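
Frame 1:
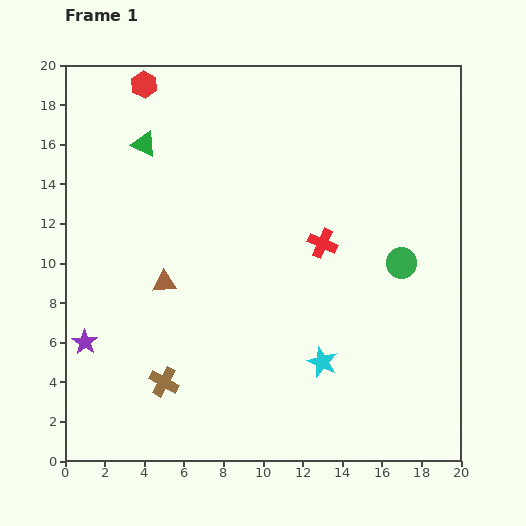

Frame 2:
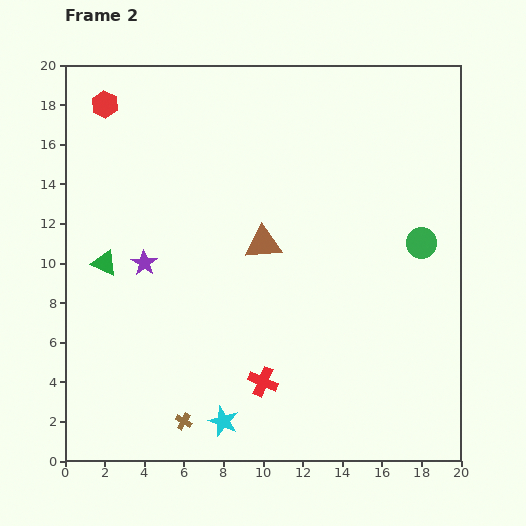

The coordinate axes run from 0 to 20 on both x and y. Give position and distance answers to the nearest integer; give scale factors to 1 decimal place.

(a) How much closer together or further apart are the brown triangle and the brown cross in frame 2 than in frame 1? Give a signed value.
+5

Distance in frame 1: 5. Distance in frame 2: 10.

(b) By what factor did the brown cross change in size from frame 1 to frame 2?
0.6×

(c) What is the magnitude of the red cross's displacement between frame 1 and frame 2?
8

The red cross moved from (13, 11) to (10, 4), a distance of √(3² + 7²) ≈ 8.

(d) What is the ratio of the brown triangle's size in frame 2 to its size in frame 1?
1.5×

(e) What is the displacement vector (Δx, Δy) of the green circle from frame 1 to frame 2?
(1, 1)

The green circle was at (17, 10) in frame 1 and (18, 11) in frame 2.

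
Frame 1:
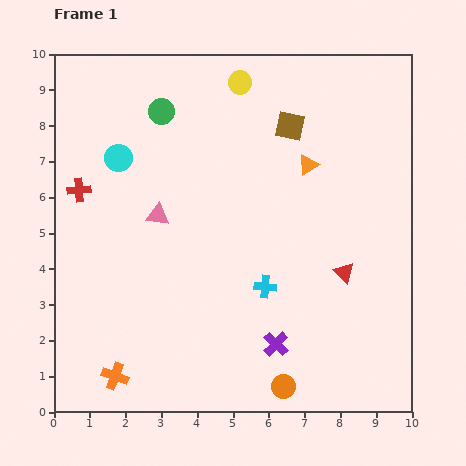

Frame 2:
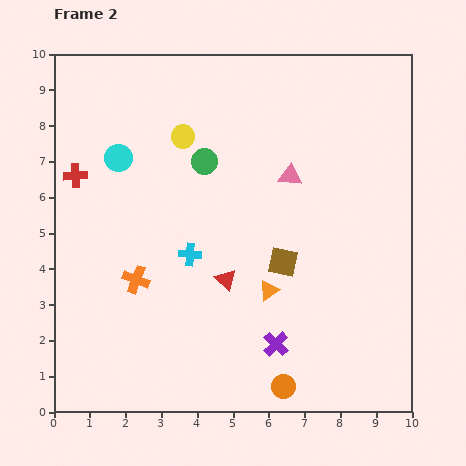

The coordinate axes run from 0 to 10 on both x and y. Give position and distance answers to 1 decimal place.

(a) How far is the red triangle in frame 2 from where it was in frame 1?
3.3

The red triangle moved from (8.1, 3.9) to (4.8, 3.7), a distance of √(3.3² + 0.2²) ≈ 3.3.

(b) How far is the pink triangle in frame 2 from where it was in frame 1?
3.9

The pink triangle moved from (2.9, 5.5) to (6.6, 6.6), a distance of √(3.7² + 1.1²) ≈ 3.9.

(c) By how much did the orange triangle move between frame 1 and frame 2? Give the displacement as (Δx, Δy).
(-1.1, -3.5)

The orange triangle was at (7.1, 6.9) in frame 1 and (6.0, 3.4) in frame 2.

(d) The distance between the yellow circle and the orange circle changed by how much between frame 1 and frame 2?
-1.1

Distance in frame 1: 8.6. Distance in frame 2: 7.5.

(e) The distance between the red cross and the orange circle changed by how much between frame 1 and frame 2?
+0.4

Distance in frame 1: 7.9. Distance in frame 2: 8.3.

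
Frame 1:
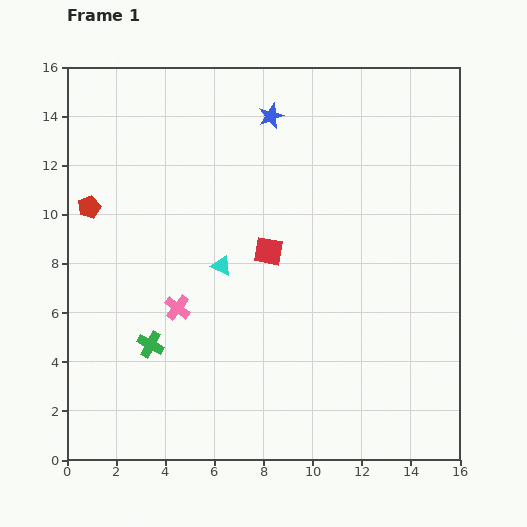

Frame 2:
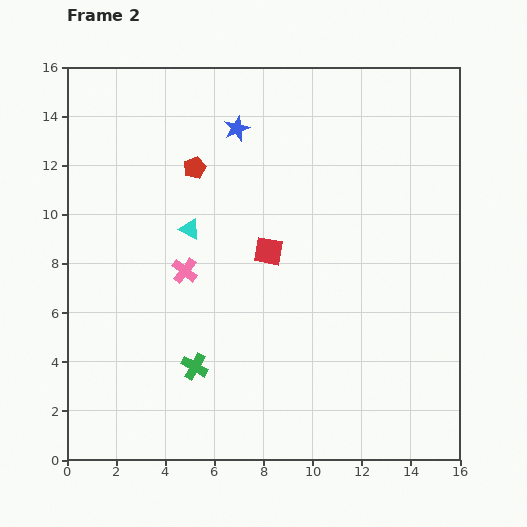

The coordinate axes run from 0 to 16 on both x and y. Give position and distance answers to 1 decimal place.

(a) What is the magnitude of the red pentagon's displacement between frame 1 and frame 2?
4.6

The red pentagon moved from (0.9, 10.3) to (5.2, 11.9), a distance of √(4.3² + 1.6²) ≈ 4.6.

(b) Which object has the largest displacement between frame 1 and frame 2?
the red pentagon

(moved 4.6; next 2.0)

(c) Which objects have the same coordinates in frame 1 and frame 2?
the red square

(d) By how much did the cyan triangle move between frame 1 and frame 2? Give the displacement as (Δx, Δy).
(-1.3, 1.5)

The cyan triangle was at (6.3, 7.9) in frame 1 and (5.0, 9.4) in frame 2.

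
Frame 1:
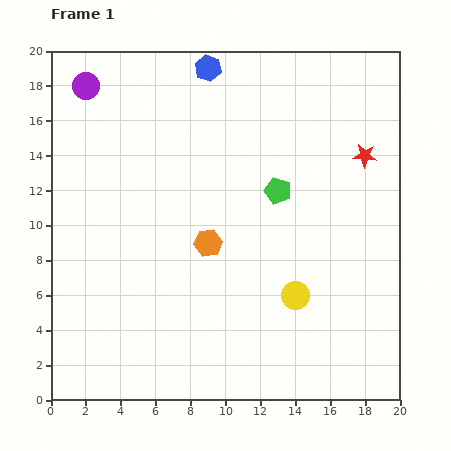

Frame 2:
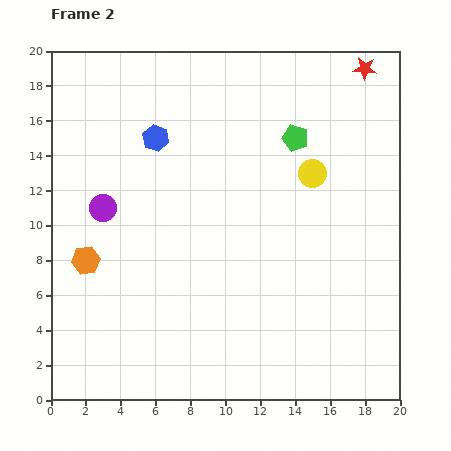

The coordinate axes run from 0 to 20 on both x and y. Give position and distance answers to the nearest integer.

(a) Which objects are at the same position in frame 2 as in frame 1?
none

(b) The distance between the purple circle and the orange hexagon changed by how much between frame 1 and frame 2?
-8

Distance in frame 1: 11. Distance in frame 2: 3.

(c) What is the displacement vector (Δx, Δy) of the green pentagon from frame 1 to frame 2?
(1, 3)

The green pentagon was at (13, 12) in frame 1 and (14, 15) in frame 2.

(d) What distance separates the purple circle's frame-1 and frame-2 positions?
7

The purple circle moved from (2, 18) to (3, 11), a distance of √(1² + 7²) ≈ 7.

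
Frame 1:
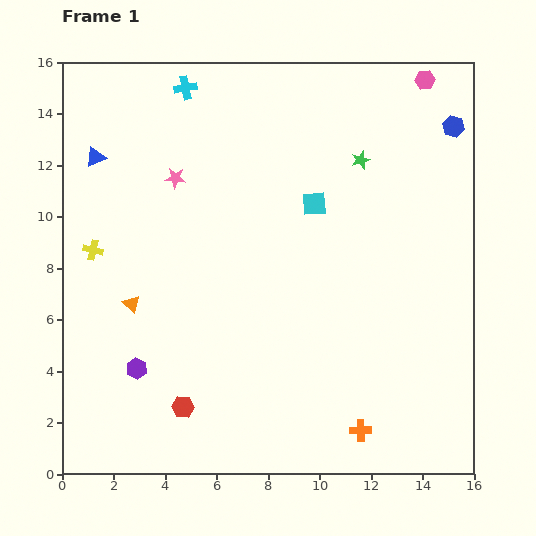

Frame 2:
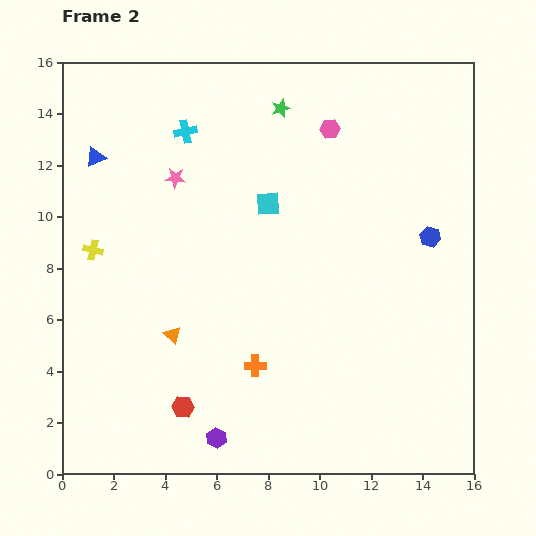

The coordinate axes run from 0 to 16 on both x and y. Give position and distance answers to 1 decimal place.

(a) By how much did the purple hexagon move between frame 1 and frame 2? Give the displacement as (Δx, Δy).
(3.1, -2.7)

The purple hexagon was at (2.9, 4.1) in frame 1 and (6.0, 1.4) in frame 2.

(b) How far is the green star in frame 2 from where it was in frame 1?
3.7

The green star moved from (11.6, 12.2) to (8.5, 14.2), a distance of √(3.1² + 2.0²) ≈ 3.7.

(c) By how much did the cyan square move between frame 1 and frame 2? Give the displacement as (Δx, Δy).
(-1.8, 0.0)

The cyan square was at (9.8, 10.5) in frame 1 and (8.0, 10.5) in frame 2.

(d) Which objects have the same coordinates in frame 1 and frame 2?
the pink star, the blue triangle, the yellow cross, the red hexagon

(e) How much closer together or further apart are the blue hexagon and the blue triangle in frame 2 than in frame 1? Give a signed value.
-0.6

Distance in frame 1: 14.0. Distance in frame 2: 13.4.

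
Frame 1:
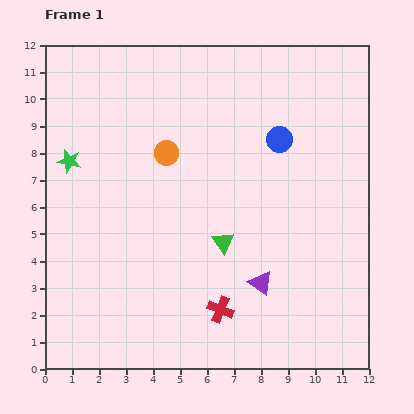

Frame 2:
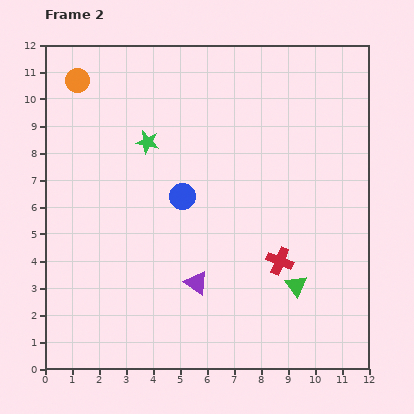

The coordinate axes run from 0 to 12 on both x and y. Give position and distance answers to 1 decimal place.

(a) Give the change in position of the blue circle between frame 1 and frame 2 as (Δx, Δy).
(-3.6, -2.1)

The blue circle was at (8.7, 8.5) in frame 1 and (5.1, 6.4) in frame 2.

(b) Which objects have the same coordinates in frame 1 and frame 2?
none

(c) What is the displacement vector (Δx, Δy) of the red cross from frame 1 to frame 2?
(2.2, 1.8)

The red cross was at (6.5, 2.2) in frame 1 and (8.7, 4.0) in frame 2.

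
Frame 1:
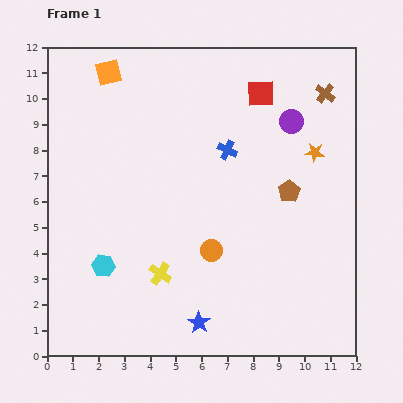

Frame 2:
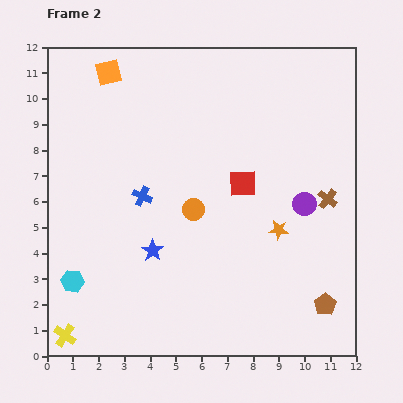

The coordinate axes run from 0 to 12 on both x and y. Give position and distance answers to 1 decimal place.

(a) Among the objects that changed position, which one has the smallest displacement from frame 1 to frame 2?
the cyan hexagon

(moved 1.3)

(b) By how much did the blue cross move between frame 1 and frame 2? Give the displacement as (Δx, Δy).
(-3.3, -1.8)

The blue cross was at (7.0, 8.0) in frame 1 and (3.7, 6.2) in frame 2.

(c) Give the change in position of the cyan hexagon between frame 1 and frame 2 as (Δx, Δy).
(-1.2, -0.6)

The cyan hexagon was at (2.2, 3.5) in frame 1 and (1.0, 2.9) in frame 2.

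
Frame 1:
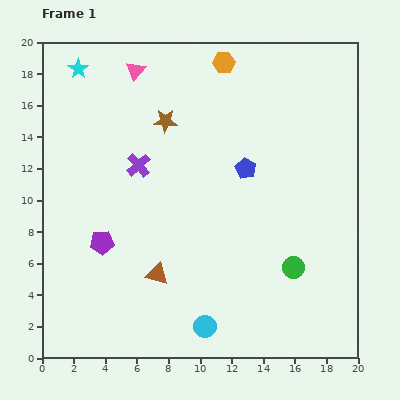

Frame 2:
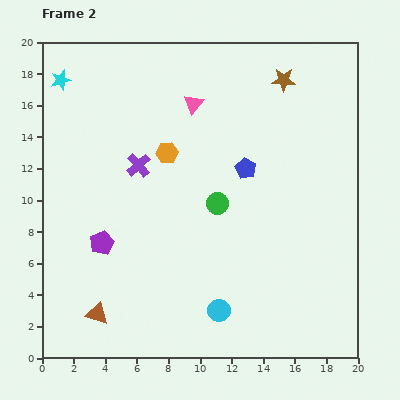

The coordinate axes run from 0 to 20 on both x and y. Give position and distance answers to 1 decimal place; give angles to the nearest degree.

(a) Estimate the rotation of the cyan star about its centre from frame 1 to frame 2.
20° clockwise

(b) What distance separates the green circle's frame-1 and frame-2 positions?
6.3

The green circle moved from (15.9, 5.7) to (11.1, 9.8), a distance of √(4.8² + 4.1²) ≈ 6.3.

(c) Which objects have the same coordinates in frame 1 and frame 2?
the purple pentagon, the blue pentagon, the purple cross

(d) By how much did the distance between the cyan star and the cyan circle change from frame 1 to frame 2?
-0.5

Distance in frame 1: 18.2. Distance in frame 2: 17.7.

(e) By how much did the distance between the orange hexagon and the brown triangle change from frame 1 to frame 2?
-2.9

Distance in frame 1: 14.0. Distance in frame 2: 11.1.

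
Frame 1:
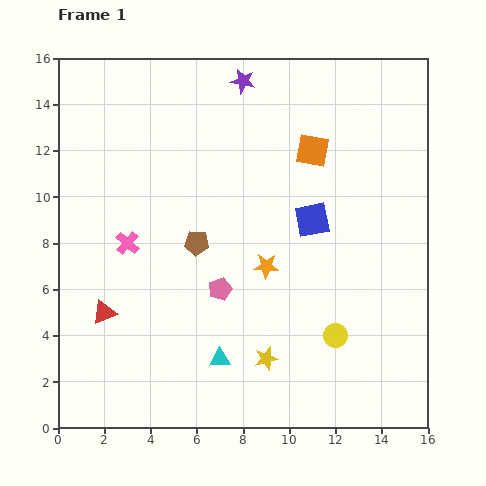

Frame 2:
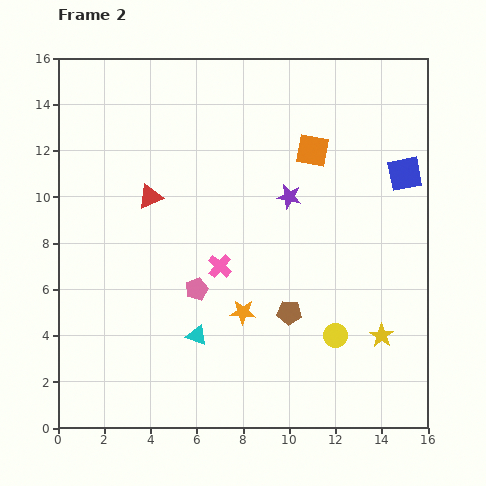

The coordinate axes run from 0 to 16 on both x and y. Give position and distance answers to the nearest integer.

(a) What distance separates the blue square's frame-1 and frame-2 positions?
4

The blue square moved from (11, 9) to (15, 11), a distance of √(4² + 2²) ≈ 4.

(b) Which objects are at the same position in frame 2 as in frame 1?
the orange square, the yellow circle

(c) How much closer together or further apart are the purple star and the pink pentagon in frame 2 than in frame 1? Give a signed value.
-3

Distance in frame 1: 9. Distance in frame 2: 6.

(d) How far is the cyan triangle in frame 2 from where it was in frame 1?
1

The cyan triangle moved from (7, 3) to (6, 4), a distance of √(1² + 1²) ≈ 1.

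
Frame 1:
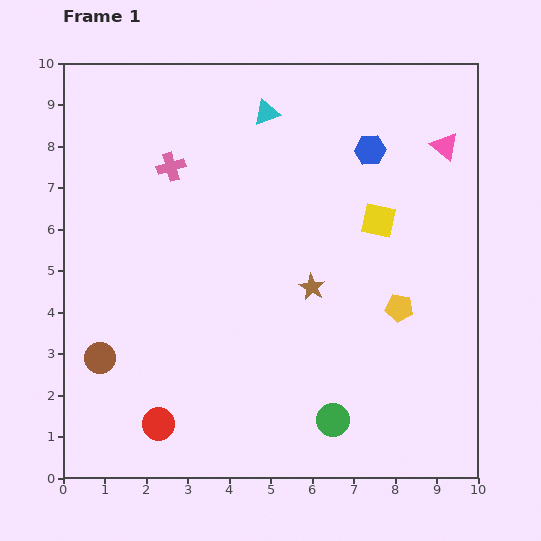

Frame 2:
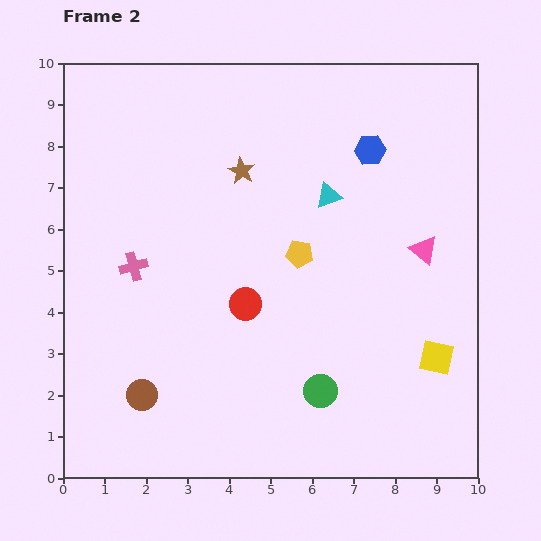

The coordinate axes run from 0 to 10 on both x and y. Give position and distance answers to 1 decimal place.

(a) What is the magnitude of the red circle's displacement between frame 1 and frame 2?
3.6

The red circle moved from (2.3, 1.3) to (4.4, 4.2), a distance of √(2.1² + 2.9²) ≈ 3.6.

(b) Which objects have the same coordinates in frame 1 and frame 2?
the blue hexagon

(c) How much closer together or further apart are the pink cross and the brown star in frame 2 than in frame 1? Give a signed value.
-1.0

Distance in frame 1: 4.5. Distance in frame 2: 3.5.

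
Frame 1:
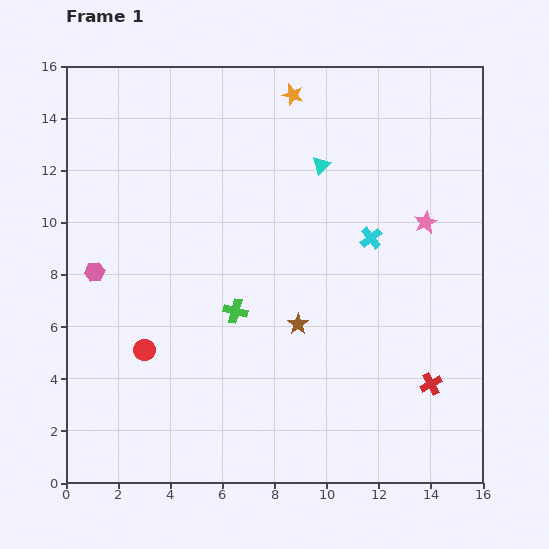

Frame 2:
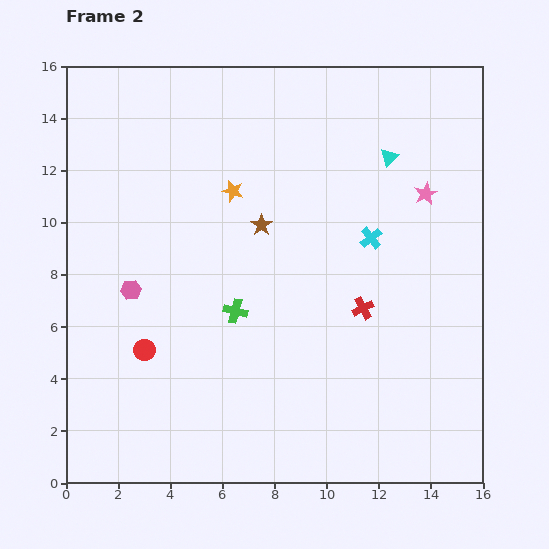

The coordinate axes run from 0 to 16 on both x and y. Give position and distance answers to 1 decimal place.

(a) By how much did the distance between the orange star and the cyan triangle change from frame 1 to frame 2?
+3.2

Distance in frame 1: 2.9. Distance in frame 2: 6.1.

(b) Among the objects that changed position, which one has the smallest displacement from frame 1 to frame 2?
the pink star

(moved 1.1)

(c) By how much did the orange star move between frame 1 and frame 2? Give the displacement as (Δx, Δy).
(-2.3, -3.7)

The orange star was at (8.7, 14.9) in frame 1 and (6.4, 11.2) in frame 2.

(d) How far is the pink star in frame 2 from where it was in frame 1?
1.1

The pink star moved from (13.8, 10.0) to (13.8, 11.1), a distance of √(0.0² + 1.1²) ≈ 1.1.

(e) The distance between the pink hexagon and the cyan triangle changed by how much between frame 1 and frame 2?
+1.5

Distance in frame 1: 9.6. Distance in frame 2: 11.1.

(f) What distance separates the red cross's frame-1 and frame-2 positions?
3.9

The red cross moved from (14.0, 3.8) to (11.4, 6.7), a distance of √(2.6² + 2.9²) ≈ 3.9.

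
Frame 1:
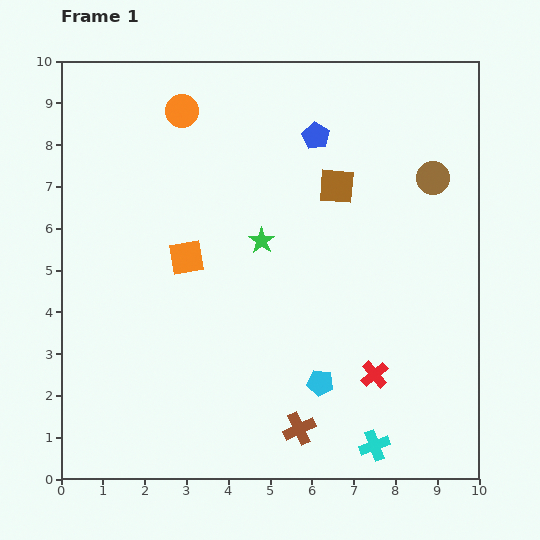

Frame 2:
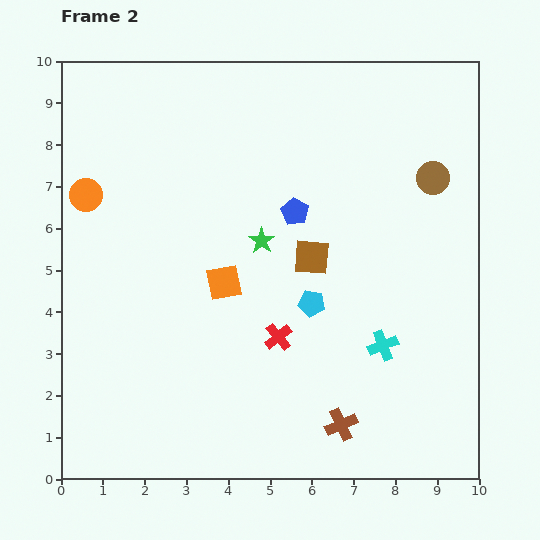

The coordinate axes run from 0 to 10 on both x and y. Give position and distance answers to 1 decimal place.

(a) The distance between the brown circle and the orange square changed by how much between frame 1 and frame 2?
-0.6

Distance in frame 1: 6.2. Distance in frame 2: 5.6.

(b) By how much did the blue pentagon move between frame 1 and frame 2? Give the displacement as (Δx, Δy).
(-0.5, -1.8)

The blue pentagon was at (6.1, 8.2) in frame 1 and (5.6, 6.4) in frame 2.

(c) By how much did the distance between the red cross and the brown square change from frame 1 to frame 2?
-2.5

Distance in frame 1: 4.6. Distance in frame 2: 2.1.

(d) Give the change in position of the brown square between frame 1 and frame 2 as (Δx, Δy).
(-0.6, -1.7)

The brown square was at (6.6, 7.0) in frame 1 and (6.0, 5.3) in frame 2.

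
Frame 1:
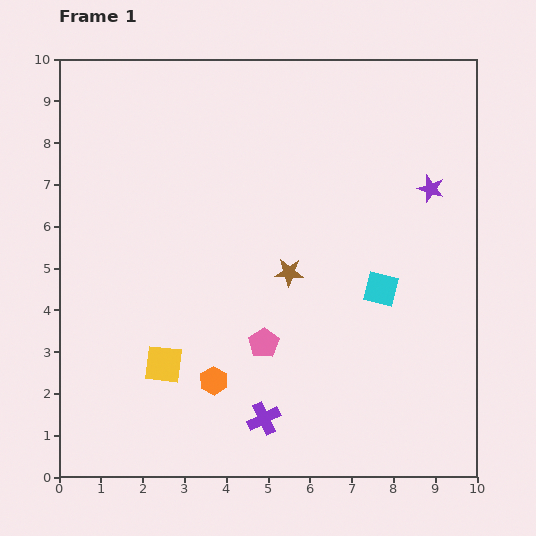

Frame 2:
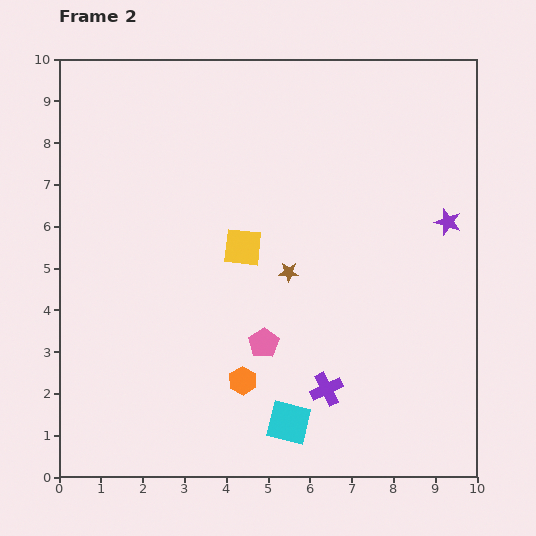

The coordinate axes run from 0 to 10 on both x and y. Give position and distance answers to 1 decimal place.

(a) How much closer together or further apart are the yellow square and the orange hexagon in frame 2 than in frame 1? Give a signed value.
+1.9

Distance in frame 1: 1.3. Distance in frame 2: 3.2.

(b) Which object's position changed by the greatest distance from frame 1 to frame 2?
the cyan square

(moved 3.9; next 3.4)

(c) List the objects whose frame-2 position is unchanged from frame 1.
the pink pentagon, the brown star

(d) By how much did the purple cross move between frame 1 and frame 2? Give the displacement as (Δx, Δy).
(1.5, 0.7)

The purple cross was at (4.9, 1.4) in frame 1 and (6.4, 2.1) in frame 2.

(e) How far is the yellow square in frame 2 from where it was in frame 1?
3.4

The yellow square moved from (2.5, 2.7) to (4.4, 5.5), a distance of √(1.9² + 2.8²) ≈ 3.4.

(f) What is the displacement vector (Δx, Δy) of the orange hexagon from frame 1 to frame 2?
(0.7, 0.0)

The orange hexagon was at (3.7, 2.3) in frame 1 and (4.4, 2.3) in frame 2.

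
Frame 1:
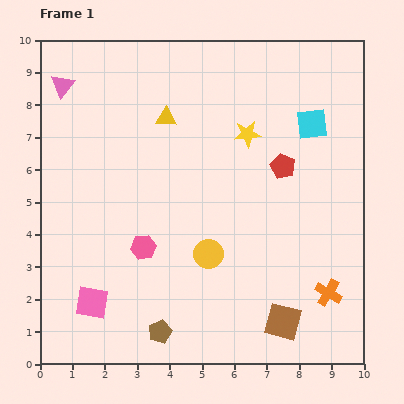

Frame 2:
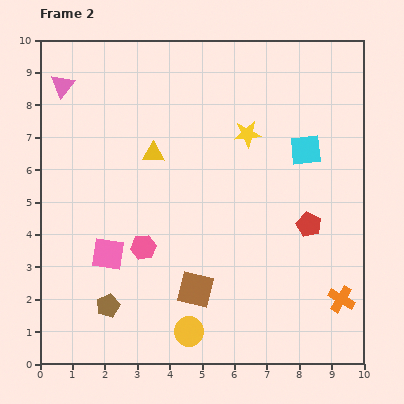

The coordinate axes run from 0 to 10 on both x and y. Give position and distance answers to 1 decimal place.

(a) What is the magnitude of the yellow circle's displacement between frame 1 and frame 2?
2.5

The yellow circle moved from (5.2, 3.4) to (4.6, 1.0), a distance of √(0.6² + 2.4²) ≈ 2.5.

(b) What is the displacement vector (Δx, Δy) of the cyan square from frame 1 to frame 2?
(-0.2, -0.8)

The cyan square was at (8.4, 7.4) in frame 1 and (8.2, 6.6) in frame 2.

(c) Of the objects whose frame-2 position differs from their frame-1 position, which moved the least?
the orange cross

(moved 0.4)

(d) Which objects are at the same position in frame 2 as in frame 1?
the pink triangle, the yellow star, the pink hexagon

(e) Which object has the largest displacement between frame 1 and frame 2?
the brown square

(moved 2.9; next 2.5)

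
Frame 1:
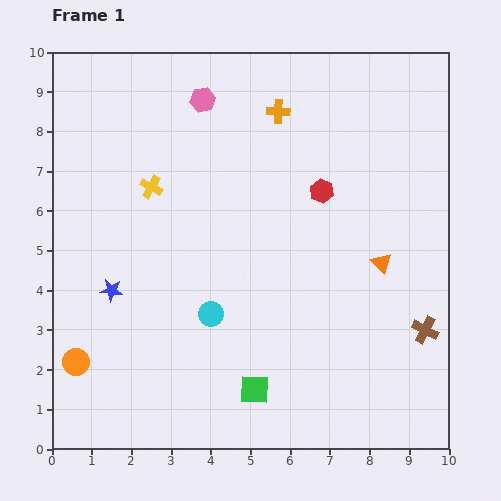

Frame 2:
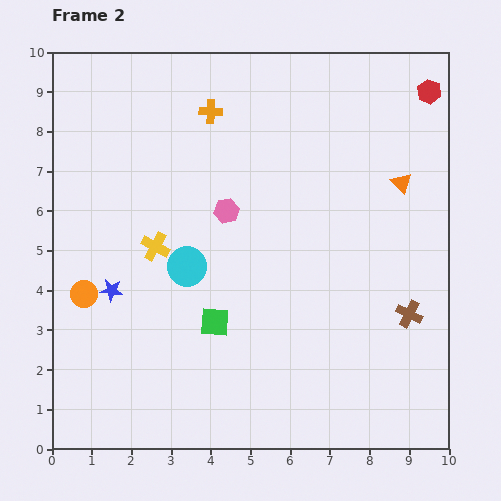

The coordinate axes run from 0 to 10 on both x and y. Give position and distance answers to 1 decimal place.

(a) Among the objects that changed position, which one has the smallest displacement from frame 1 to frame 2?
the brown cross

(moved 0.6)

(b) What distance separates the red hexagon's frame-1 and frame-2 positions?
3.7

The red hexagon moved from (6.8, 6.5) to (9.5, 9.0), a distance of √(2.7² + 2.5²) ≈ 3.7.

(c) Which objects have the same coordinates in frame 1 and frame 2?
the blue star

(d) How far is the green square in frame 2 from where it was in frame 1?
2.0

The green square moved from (5.1, 1.5) to (4.1, 3.2), a distance of √(1.0² + 1.7²) ≈ 2.0.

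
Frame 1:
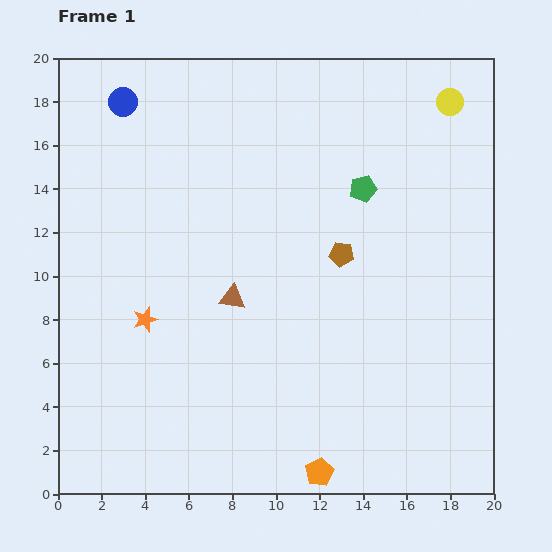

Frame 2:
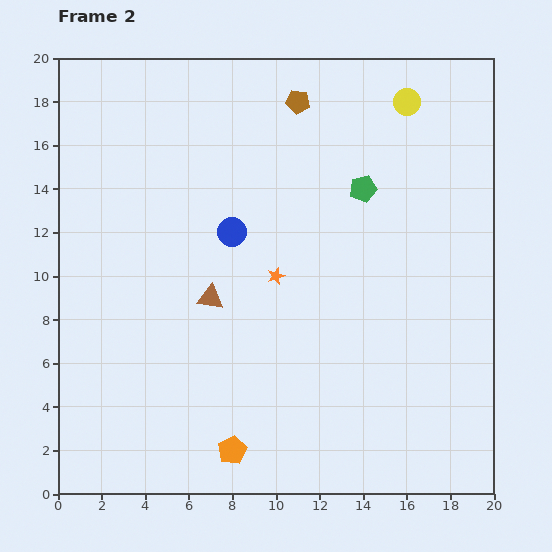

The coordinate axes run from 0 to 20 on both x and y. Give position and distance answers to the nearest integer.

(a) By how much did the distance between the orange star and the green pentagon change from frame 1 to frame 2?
-6

Distance in frame 1: 12. Distance in frame 2: 6.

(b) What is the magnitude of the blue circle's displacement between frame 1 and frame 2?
8

The blue circle moved from (3, 18) to (8, 12), a distance of √(5² + 6²) ≈ 8.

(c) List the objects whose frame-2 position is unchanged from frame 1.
the green pentagon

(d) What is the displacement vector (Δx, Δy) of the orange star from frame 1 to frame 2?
(6, 2)

The orange star was at (4, 8) in frame 1 and (10, 10) in frame 2.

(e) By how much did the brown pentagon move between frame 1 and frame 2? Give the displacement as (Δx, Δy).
(-2, 7)

The brown pentagon was at (13, 11) in frame 1 and (11, 18) in frame 2.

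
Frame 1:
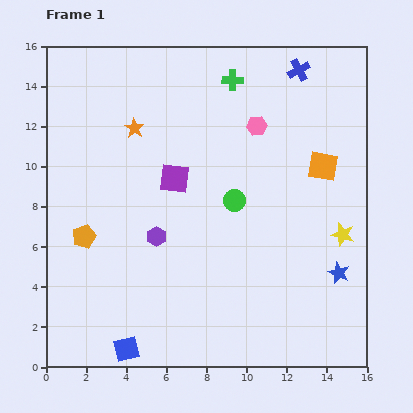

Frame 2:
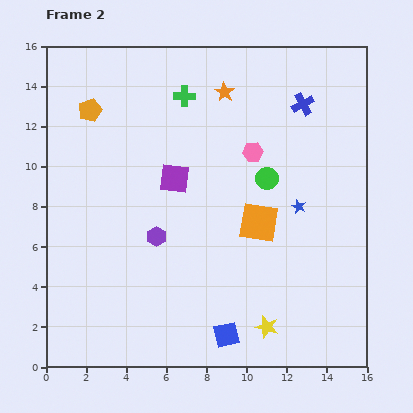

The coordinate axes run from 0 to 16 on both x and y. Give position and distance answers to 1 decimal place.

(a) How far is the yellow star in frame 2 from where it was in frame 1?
6.0

The yellow star moved from (14.8, 6.6) to (11.0, 2.0), a distance of √(3.8² + 4.6²) ≈ 6.0.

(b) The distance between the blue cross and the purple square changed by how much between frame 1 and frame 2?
-0.8

Distance in frame 1: 8.2. Distance in frame 2: 7.4.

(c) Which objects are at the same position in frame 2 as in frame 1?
the purple square, the purple hexagon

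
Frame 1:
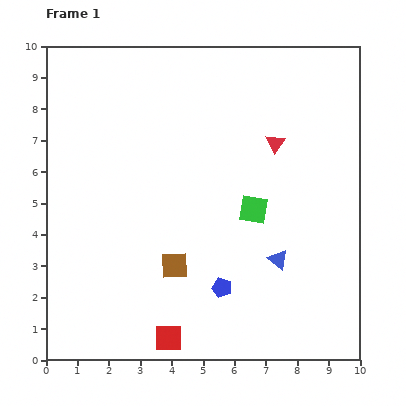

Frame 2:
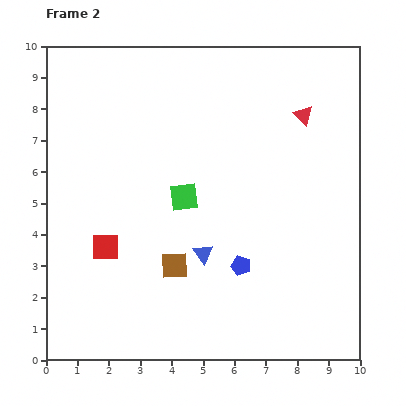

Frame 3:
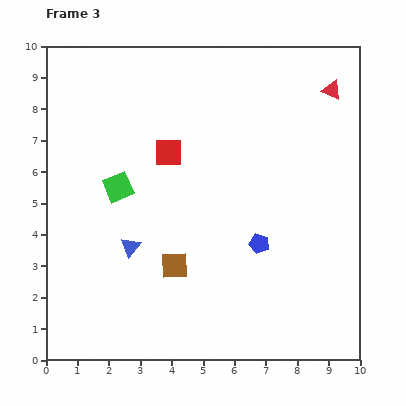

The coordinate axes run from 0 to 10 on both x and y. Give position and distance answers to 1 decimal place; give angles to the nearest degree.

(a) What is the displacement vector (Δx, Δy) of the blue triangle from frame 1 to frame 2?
(-2.4, 0.2)

The blue triangle was at (7.4, 3.2) in frame 1 and (5.0, 3.4) in frame 2.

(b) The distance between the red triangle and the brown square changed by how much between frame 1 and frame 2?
+1.3

Distance in frame 1: 5.0. Distance in frame 2: 6.3.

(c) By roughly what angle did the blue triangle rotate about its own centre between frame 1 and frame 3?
31° clockwise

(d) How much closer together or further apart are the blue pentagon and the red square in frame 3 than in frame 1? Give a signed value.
+1.8

Distance in frame 1: 2.3. Distance in frame 3: 4.1.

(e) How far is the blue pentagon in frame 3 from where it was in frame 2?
0.9

The blue pentagon moved from (6.2, 3.0) to (6.8, 3.7), a distance of √(0.6² + 0.7²) ≈ 0.9.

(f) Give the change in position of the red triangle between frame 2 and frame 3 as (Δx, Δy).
(0.9, 0.8)

The red triangle was at (8.2, 7.8) in frame 2 and (9.1, 8.6) in frame 3.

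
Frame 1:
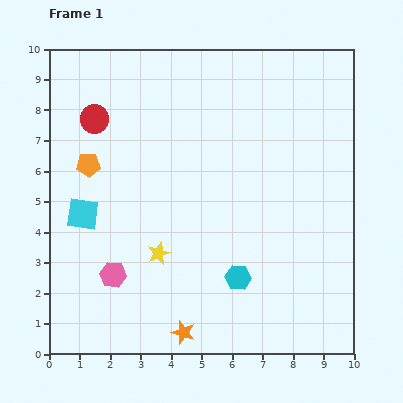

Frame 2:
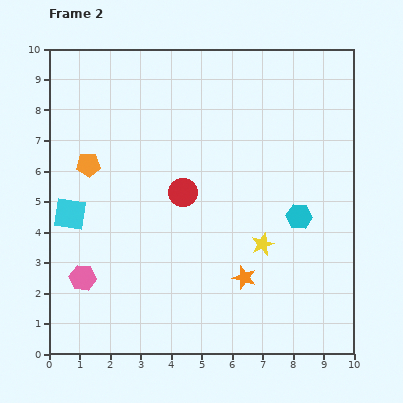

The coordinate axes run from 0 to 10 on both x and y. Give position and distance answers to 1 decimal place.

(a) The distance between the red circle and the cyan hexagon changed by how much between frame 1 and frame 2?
-3.1

Distance in frame 1: 7.0. Distance in frame 2: 3.9.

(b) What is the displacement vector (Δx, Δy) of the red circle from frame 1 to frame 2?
(2.9, -2.4)

The red circle was at (1.5, 7.7) in frame 1 and (4.4, 5.3) in frame 2.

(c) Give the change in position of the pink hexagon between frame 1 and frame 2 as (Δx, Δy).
(-1.0, -0.1)

The pink hexagon was at (2.1, 2.6) in frame 1 and (1.1, 2.5) in frame 2.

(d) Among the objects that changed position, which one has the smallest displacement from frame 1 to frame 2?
the cyan square

(moved 0.4)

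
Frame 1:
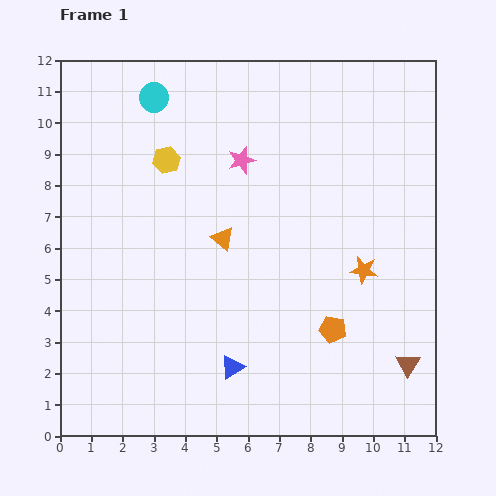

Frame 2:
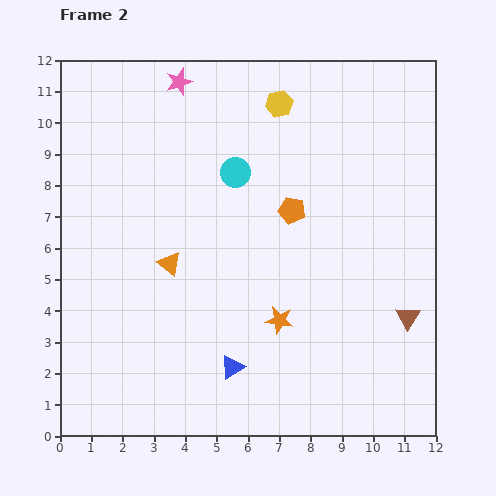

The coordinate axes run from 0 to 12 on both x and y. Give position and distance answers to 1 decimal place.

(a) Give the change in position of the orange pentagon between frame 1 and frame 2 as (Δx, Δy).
(-1.3, 3.8)

The orange pentagon was at (8.7, 3.4) in frame 1 and (7.4, 7.2) in frame 2.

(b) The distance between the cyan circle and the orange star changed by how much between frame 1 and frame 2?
-3.8

Distance in frame 1: 8.7. Distance in frame 2: 4.9.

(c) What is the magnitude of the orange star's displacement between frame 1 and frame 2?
3.1

The orange star moved from (9.7, 5.3) to (7.0, 3.7), a distance of √(2.7² + 1.6²) ≈ 3.1.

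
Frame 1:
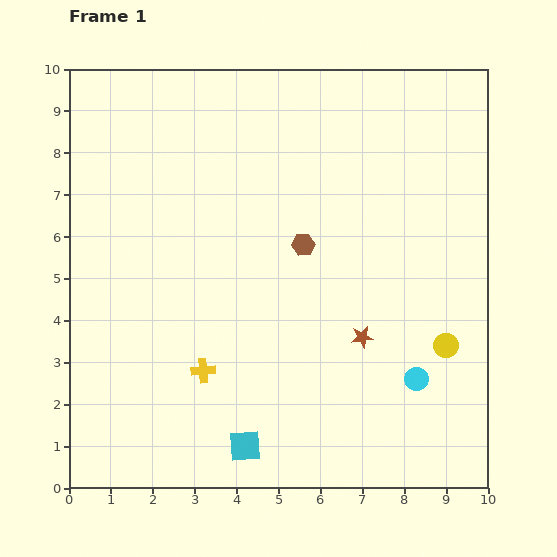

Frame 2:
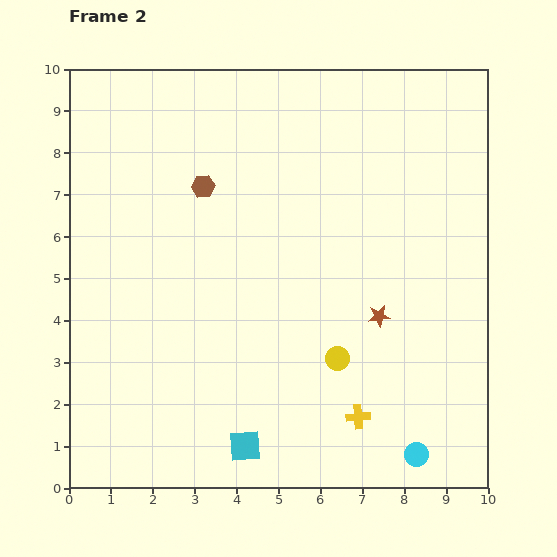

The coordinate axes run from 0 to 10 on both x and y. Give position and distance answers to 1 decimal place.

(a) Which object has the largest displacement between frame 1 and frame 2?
the yellow cross

(moved 3.9; next 2.8)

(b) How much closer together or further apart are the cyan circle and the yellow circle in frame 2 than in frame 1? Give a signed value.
+1.9

Distance in frame 1: 1.1. Distance in frame 2: 3.0.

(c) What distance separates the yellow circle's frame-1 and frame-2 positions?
2.6

The yellow circle moved from (9.0, 3.4) to (6.4, 3.1), a distance of √(2.6² + 0.3²) ≈ 2.6.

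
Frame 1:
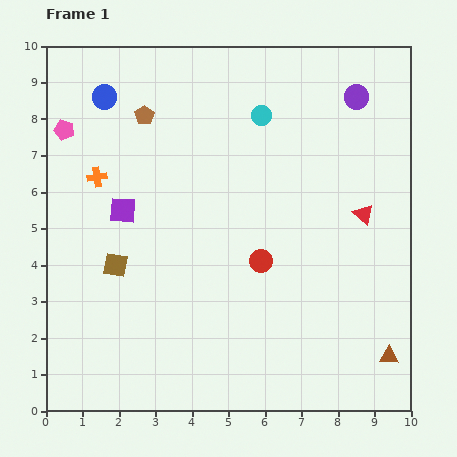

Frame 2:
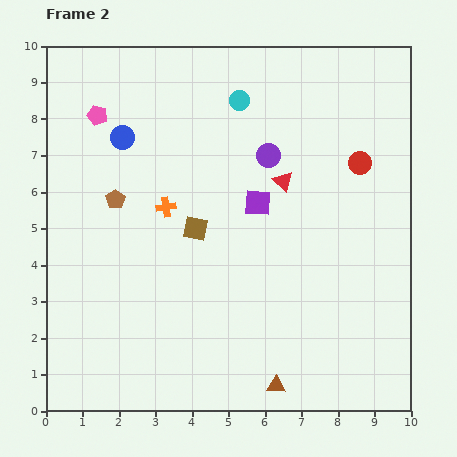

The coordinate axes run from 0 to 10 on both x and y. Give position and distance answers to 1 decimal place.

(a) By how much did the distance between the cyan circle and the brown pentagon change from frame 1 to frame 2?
+1.1

Distance in frame 1: 3.2. Distance in frame 2: 4.3.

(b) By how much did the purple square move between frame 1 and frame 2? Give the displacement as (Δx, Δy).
(3.7, 0.2)

The purple square was at (2.1, 5.5) in frame 1 and (5.8, 5.7) in frame 2.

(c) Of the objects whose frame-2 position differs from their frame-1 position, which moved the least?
the cyan circle

(moved 0.7)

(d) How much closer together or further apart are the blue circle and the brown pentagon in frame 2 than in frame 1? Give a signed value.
+0.5

Distance in frame 1: 1.2. Distance in frame 2: 1.7.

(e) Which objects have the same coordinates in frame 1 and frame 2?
none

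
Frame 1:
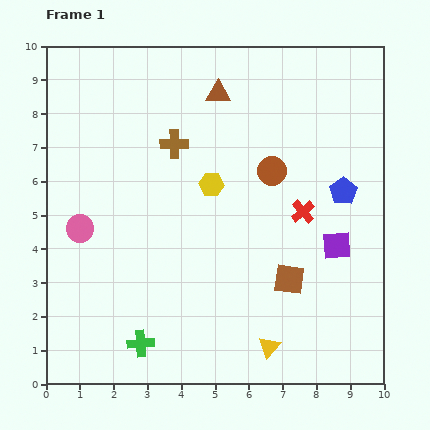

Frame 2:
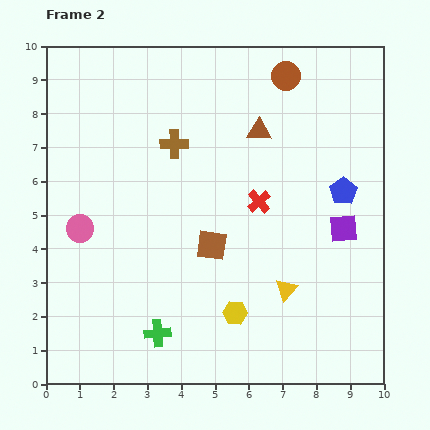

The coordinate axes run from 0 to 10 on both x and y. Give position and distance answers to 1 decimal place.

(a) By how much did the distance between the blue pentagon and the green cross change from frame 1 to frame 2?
-0.6

Distance in frame 1: 7.5. Distance in frame 2: 6.9.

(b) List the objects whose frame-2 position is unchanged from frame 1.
the blue pentagon, the brown cross, the pink circle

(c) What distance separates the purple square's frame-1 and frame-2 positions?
0.5

The purple square moved from (8.6, 4.1) to (8.8, 4.6), a distance of √(0.2² + 0.5²) ≈ 0.5.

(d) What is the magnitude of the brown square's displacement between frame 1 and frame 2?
2.5

The brown square moved from (7.2, 3.1) to (4.9, 4.1), a distance of √(2.3² + 1.0²) ≈ 2.5.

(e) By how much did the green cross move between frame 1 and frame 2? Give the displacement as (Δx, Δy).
(0.5, 0.3)

The green cross was at (2.8, 1.2) in frame 1 and (3.3, 1.5) in frame 2.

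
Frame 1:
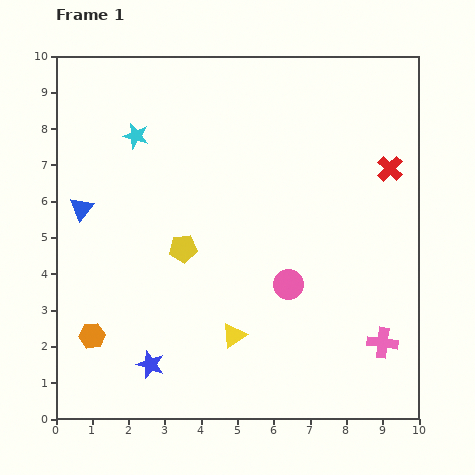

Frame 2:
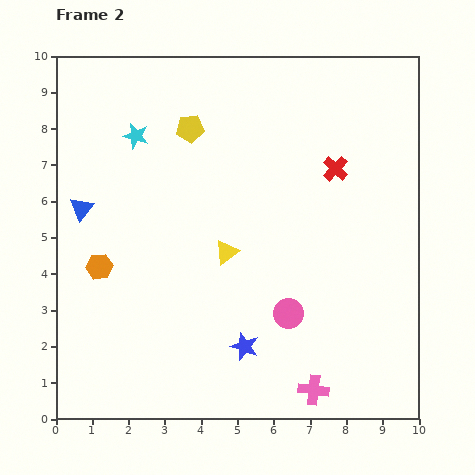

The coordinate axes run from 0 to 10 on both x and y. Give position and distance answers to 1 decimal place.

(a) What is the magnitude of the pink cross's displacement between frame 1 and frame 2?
2.3

The pink cross moved from (9.0, 2.1) to (7.1, 0.8), a distance of √(1.9² + 1.3²) ≈ 2.3.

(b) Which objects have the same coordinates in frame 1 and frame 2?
the blue triangle, the cyan star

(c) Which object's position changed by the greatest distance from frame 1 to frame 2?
the yellow pentagon

(moved 3.3; next 2.6)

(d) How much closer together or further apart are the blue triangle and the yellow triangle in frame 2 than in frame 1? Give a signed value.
-1.3

Distance in frame 1: 5.5. Distance in frame 2: 4.2.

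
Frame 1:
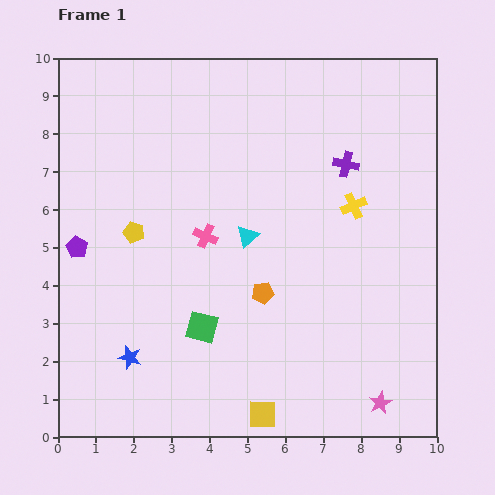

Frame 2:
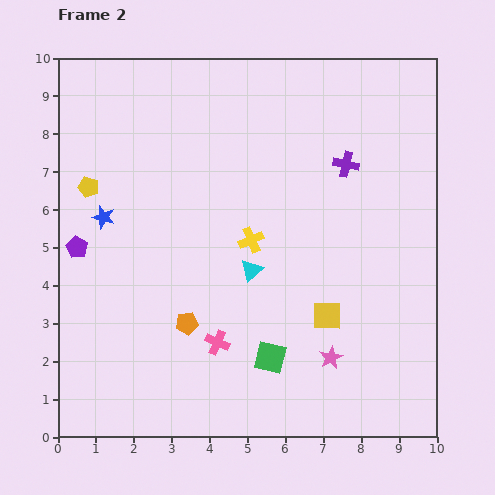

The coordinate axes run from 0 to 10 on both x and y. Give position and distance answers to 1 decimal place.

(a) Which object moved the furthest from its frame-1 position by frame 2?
the blue star

(moved 3.8; next 3.1)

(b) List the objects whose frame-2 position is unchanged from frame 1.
the purple pentagon, the purple cross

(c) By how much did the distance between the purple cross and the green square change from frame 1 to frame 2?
-0.2

Distance in frame 1: 5.7. Distance in frame 2: 5.5.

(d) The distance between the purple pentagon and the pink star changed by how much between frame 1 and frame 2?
-1.7

Distance in frame 1: 9.0. Distance in frame 2: 7.3.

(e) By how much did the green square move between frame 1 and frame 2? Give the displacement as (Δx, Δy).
(1.8, -0.8)

The green square was at (3.8, 2.9) in frame 1 and (5.6, 2.1) in frame 2.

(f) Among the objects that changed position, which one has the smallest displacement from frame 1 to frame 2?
the cyan triangle

(moved 0.9)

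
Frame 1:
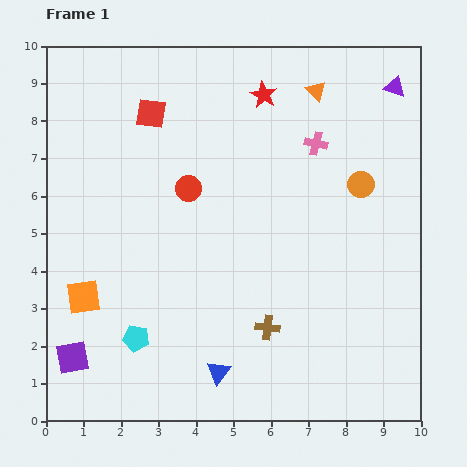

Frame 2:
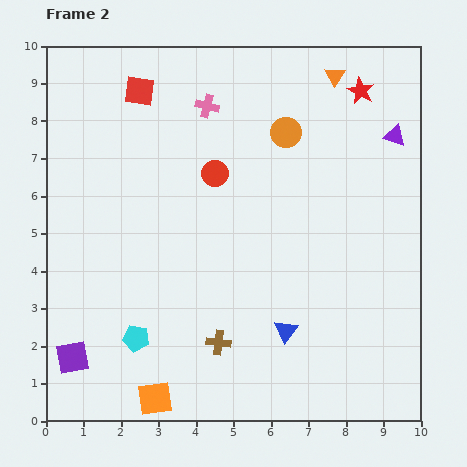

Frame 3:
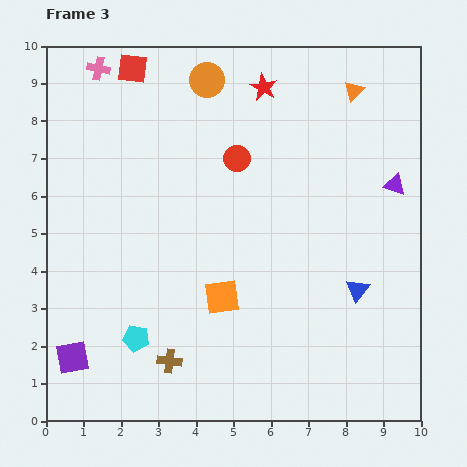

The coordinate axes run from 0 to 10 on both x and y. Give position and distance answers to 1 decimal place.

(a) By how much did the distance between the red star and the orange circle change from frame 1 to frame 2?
-1.2

Distance in frame 1: 3.5. Distance in frame 2: 2.3.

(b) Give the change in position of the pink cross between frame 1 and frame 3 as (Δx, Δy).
(-5.8, 2.0)

The pink cross was at (7.2, 7.4) in frame 1 and (1.4, 9.4) in frame 3.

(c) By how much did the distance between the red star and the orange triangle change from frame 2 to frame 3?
+1.6

Distance in frame 2: 0.8. Distance in frame 3: 2.4.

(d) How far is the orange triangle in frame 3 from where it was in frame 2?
0.6

The orange triangle moved from (7.7, 9.2) to (8.2, 8.8), a distance of √(0.5² + 0.4²) ≈ 0.6.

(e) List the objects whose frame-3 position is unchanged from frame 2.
the purple square, the cyan pentagon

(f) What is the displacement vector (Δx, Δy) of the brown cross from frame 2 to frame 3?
(-1.3, -0.5)

The brown cross was at (4.6, 2.1) in frame 2 and (3.3, 1.6) in frame 3.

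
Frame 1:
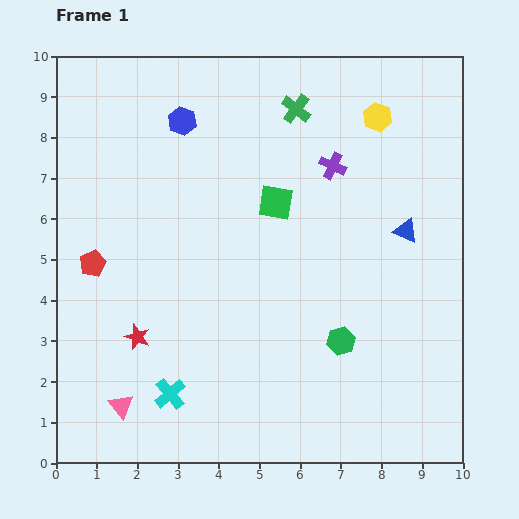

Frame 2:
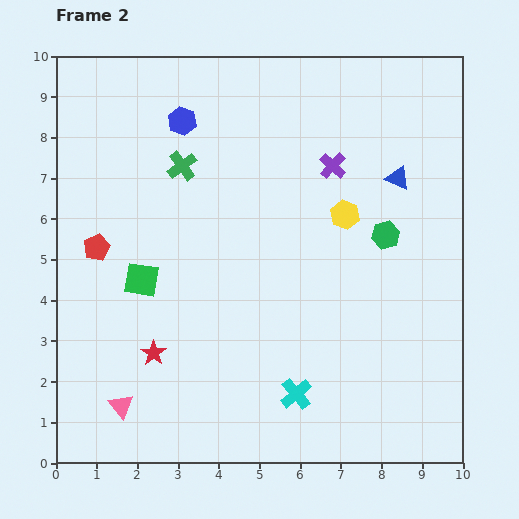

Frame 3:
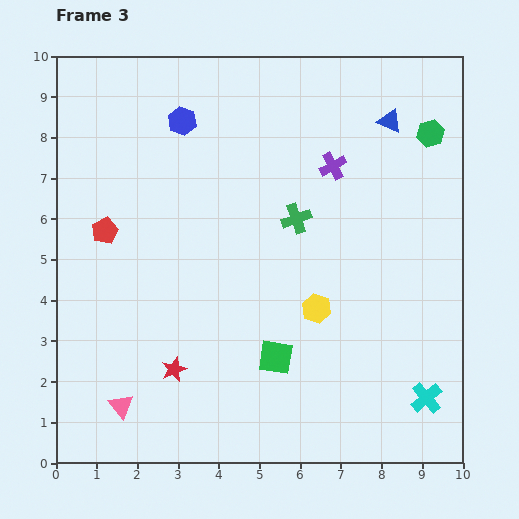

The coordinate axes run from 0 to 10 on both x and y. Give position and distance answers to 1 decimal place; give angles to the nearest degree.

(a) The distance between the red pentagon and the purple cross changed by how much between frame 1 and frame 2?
-0.3

Distance in frame 1: 6.4. Distance in frame 2: 6.1.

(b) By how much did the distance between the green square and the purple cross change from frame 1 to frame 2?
+3.8

Distance in frame 1: 1.7. Distance in frame 2: 5.5.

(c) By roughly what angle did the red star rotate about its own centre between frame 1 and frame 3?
30° clockwise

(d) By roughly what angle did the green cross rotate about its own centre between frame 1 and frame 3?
32° clockwise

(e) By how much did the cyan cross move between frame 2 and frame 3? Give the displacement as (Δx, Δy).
(3.2, -0.1)

The cyan cross was at (5.9, 1.7) in frame 2 and (9.1, 1.6) in frame 3.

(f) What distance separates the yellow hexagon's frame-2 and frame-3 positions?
2.4

The yellow hexagon moved from (7.1, 6.1) to (6.4, 3.8), a distance of √(0.7² + 2.3²) ≈ 2.4.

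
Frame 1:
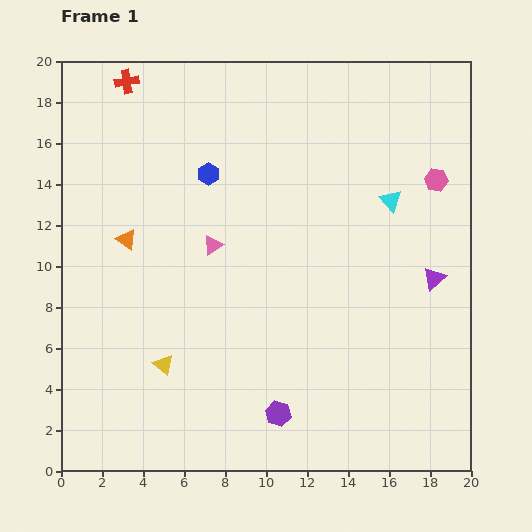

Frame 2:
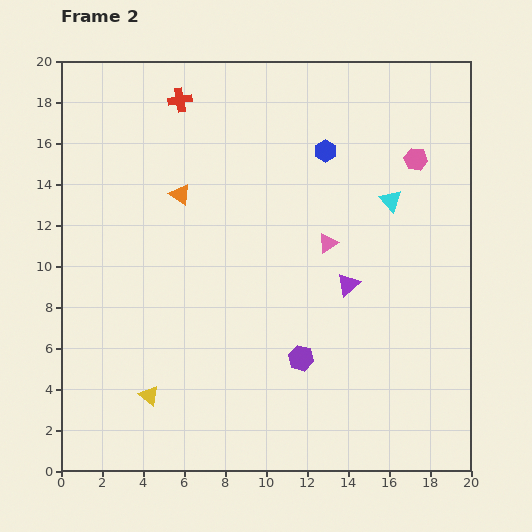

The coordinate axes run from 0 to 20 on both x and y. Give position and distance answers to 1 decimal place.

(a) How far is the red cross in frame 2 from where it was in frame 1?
2.8

The red cross moved from (3.2, 19.0) to (5.8, 18.1), a distance of √(2.6² + 0.9²) ≈ 2.8.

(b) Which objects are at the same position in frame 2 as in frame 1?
the cyan triangle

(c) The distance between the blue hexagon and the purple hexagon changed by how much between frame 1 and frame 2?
-2.0

Distance in frame 1: 12.2. Distance in frame 2: 10.2.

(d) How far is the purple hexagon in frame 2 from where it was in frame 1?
2.9

The purple hexagon moved from (10.6, 2.8) to (11.7, 5.5), a distance of √(1.1² + 2.7²) ≈ 2.9.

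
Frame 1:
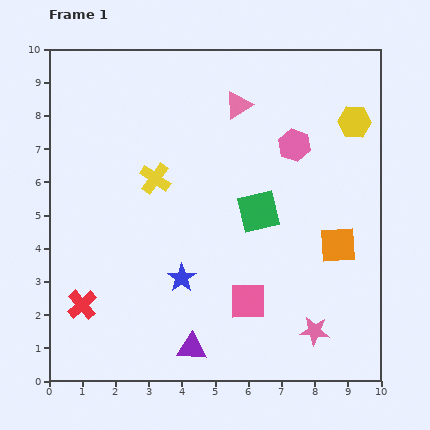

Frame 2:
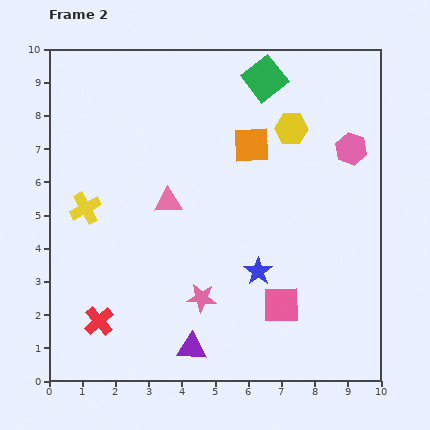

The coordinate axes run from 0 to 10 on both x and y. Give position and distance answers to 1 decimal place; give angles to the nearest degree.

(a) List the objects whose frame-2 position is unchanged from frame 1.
the purple triangle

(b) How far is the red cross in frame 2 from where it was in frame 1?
0.7

The red cross moved from (1.0, 2.3) to (1.5, 1.8), a distance of √(0.5² + 0.5²) ≈ 0.7.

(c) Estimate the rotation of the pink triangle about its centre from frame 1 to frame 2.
30° clockwise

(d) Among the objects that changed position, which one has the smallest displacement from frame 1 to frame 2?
the red cross

(moved 0.7)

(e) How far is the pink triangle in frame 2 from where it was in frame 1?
3.6

The pink triangle moved from (5.7, 8.3) to (3.6, 5.4), a distance of √(2.1² + 2.9²) ≈ 3.6.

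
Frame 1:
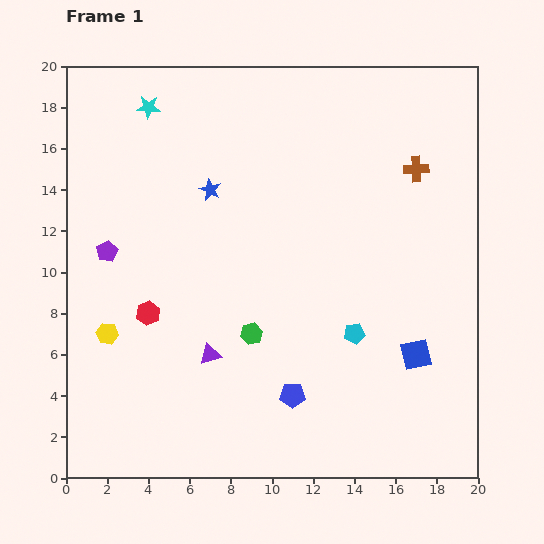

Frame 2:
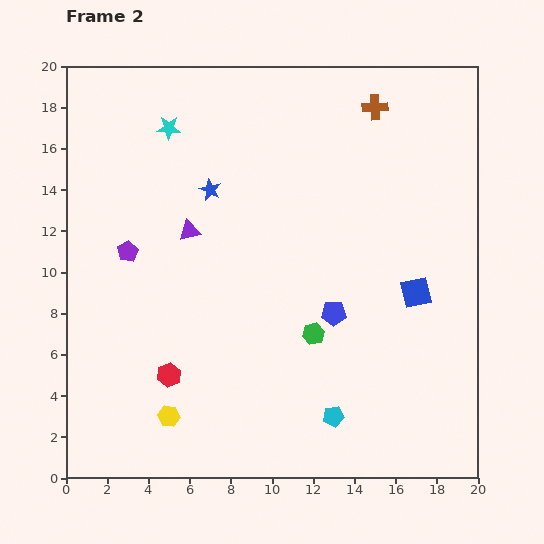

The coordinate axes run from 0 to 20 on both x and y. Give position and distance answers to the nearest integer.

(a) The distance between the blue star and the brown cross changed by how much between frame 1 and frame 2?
-1

Distance in frame 1: 10. Distance in frame 2: 9.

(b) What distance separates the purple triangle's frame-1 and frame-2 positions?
6

The purple triangle moved from (7, 6) to (6, 12), a distance of √(1² + 6²) ≈ 6.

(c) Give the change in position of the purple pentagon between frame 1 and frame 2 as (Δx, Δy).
(1, 0)

The purple pentagon was at (2, 11) in frame 1 and (3, 11) in frame 2.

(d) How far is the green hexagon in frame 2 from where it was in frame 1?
3

The green hexagon moved from (9, 7) to (12, 7), a distance of √(3² + 0²) ≈ 3.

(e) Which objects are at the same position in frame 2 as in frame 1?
the blue star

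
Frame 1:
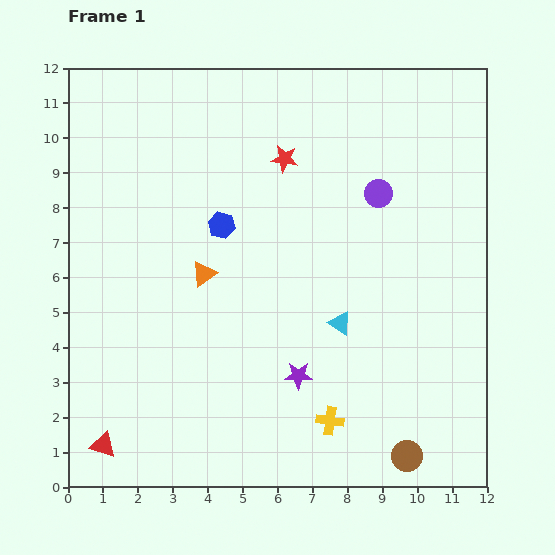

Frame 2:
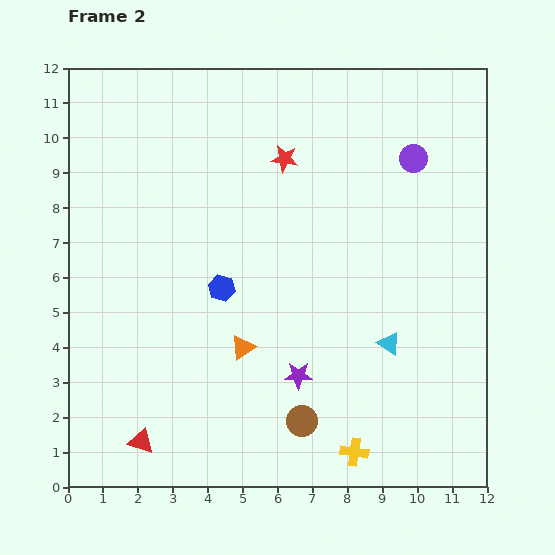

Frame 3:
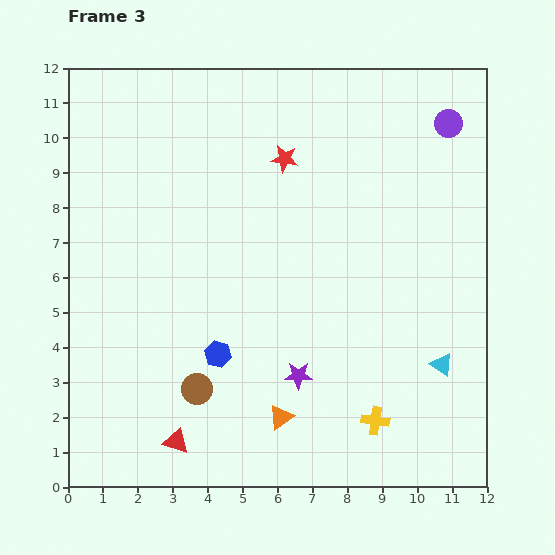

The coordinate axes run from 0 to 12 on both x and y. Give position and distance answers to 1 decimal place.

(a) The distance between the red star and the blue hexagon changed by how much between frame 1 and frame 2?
+1.5

Distance in frame 1: 2.6. Distance in frame 2: 4.1.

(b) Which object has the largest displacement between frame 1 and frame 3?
the brown circle

(moved 6.3; next 4.7)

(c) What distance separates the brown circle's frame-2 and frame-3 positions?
3.1

The brown circle moved from (6.7, 1.9) to (3.7, 2.8), a distance of √(3.0² + 0.9²) ≈ 3.1.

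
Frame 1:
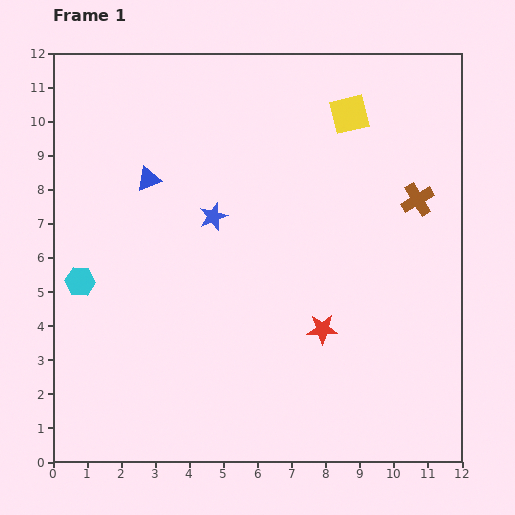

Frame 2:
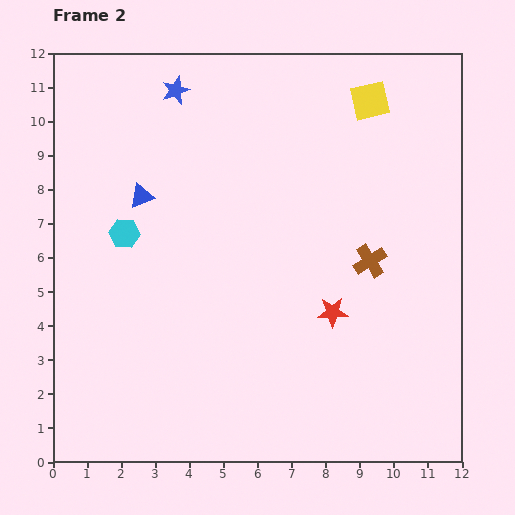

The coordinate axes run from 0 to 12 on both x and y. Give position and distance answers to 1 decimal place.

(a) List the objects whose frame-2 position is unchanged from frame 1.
none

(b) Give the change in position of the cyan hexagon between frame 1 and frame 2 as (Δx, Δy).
(1.3, 1.4)

The cyan hexagon was at (0.8, 5.3) in frame 1 and (2.1, 6.7) in frame 2.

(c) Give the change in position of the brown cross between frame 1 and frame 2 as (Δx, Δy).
(-1.4, -1.8)

The brown cross was at (10.7, 7.7) in frame 1 and (9.3, 5.9) in frame 2.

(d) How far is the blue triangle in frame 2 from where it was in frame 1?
0.5

The blue triangle moved from (2.8, 8.3) to (2.6, 7.8), a distance of √(0.2² + 0.5²) ≈ 0.5.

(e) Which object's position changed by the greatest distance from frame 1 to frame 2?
the blue star

(moved 3.9; next 2.3)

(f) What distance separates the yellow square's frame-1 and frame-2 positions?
0.7

The yellow square moved from (8.7, 10.2) to (9.3, 10.6), a distance of √(0.6² + 0.4²) ≈ 0.7.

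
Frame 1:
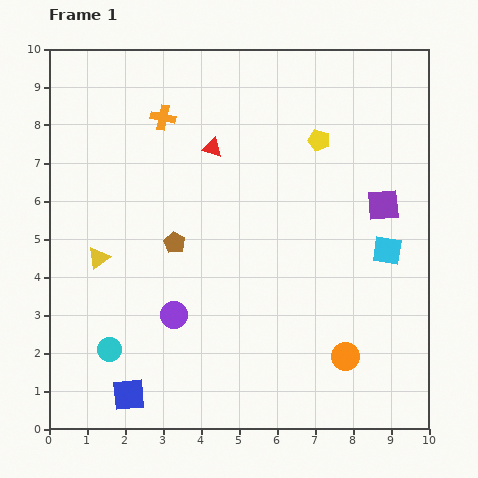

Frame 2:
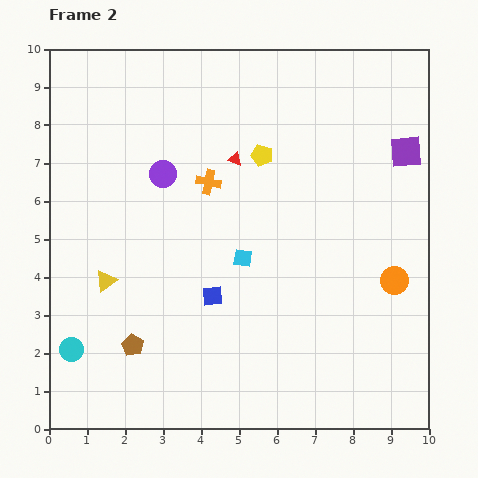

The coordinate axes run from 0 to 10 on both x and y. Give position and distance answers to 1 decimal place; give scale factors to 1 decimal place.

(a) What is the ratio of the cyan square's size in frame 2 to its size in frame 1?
0.6×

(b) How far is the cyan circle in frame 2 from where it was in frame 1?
1.0

The cyan circle moved from (1.6, 2.1) to (0.6, 2.1), a distance of √(1.0² + 0.0²) ≈ 1.0.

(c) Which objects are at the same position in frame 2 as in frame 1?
none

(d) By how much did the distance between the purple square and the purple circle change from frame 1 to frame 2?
+0.2

Distance in frame 1: 6.2. Distance in frame 2: 6.4.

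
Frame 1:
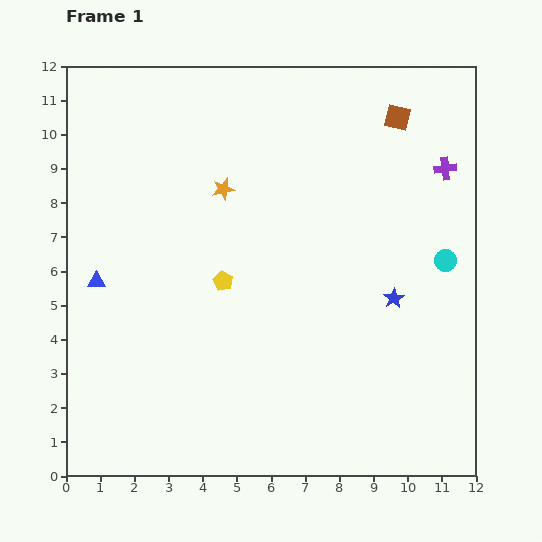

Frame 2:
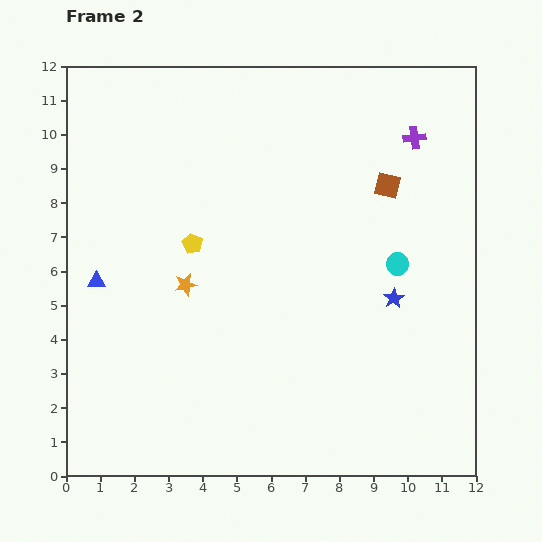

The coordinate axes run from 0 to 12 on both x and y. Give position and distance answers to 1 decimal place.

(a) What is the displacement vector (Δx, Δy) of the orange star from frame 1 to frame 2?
(-1.1, -2.8)

The orange star was at (4.6, 8.4) in frame 1 and (3.5, 5.6) in frame 2.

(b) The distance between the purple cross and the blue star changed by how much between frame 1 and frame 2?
+0.6

Distance in frame 1: 4.1. Distance in frame 2: 4.7.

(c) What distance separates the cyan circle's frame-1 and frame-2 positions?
1.4

The cyan circle moved from (11.1, 6.3) to (9.7, 6.2), a distance of √(1.4² + 0.1²) ≈ 1.4.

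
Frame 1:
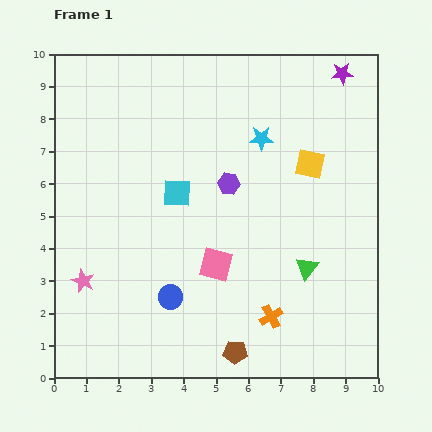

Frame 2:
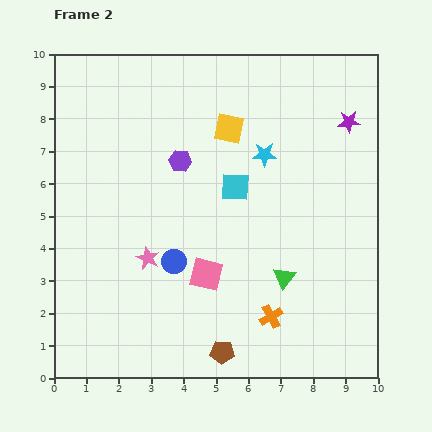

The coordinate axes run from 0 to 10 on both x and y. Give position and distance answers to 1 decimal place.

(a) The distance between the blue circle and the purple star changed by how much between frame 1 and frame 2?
-1.8

Distance in frame 1: 8.7. Distance in frame 2: 6.9.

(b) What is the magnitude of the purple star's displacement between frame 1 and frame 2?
1.5

The purple star moved from (8.9, 9.4) to (9.1, 7.9), a distance of √(0.2² + 1.5²) ≈ 1.5.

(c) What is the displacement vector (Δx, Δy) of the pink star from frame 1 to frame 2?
(2.0, 0.7)

The pink star was at (0.9, 3.0) in frame 1 and (2.9, 3.7) in frame 2.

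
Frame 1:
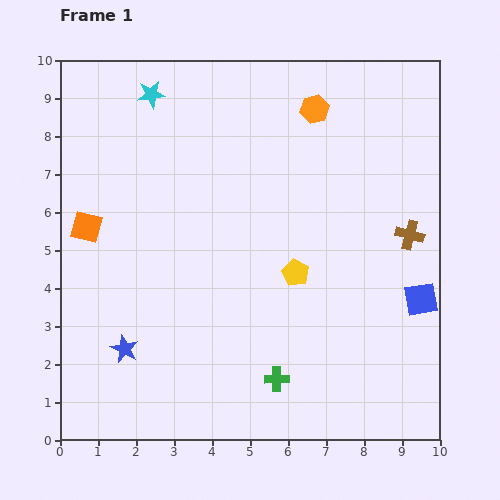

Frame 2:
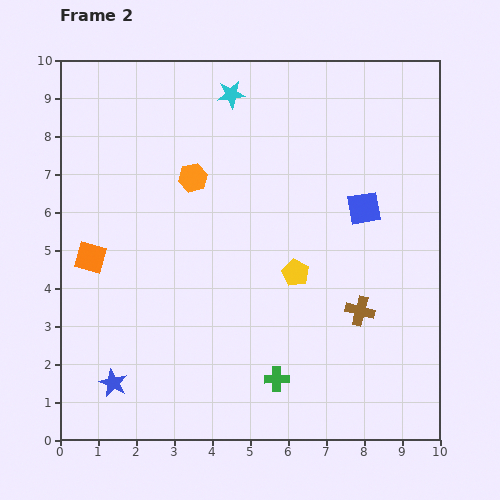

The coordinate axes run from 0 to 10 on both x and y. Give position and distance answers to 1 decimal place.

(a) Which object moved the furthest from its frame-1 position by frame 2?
the orange hexagon

(moved 3.7; next 2.8)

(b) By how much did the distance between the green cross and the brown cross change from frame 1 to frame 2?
-2.4

Distance in frame 1: 5.2. Distance in frame 2: 2.8.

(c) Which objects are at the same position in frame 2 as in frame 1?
the green cross, the yellow pentagon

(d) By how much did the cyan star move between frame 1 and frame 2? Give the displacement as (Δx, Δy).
(2.1, 0.0)

The cyan star was at (2.4, 9.1) in frame 1 and (4.5, 9.1) in frame 2.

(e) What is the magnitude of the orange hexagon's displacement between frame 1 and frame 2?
3.7

The orange hexagon moved from (6.7, 8.7) to (3.5, 6.9), a distance of √(3.2² + 1.8²) ≈ 3.7.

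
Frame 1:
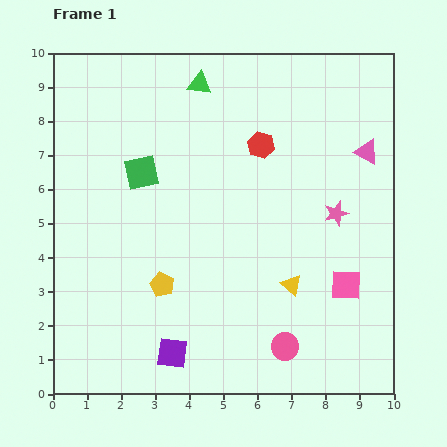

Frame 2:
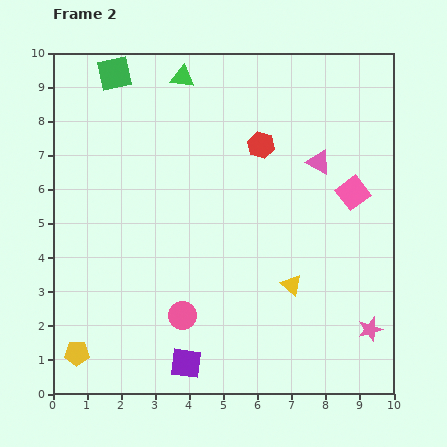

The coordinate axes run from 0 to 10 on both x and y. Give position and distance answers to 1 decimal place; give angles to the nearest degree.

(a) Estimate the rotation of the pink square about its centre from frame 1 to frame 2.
39° counter-clockwise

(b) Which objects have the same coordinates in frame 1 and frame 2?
the yellow triangle, the red hexagon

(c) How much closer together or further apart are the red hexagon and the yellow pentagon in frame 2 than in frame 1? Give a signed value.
+3.1

Distance in frame 1: 5.0. Distance in frame 2: 8.1.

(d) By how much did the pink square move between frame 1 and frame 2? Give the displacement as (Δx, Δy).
(0.2, 2.7)

The pink square was at (8.6, 3.2) in frame 1 and (8.8, 5.9) in frame 2.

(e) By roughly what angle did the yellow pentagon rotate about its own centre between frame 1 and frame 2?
25° counter-clockwise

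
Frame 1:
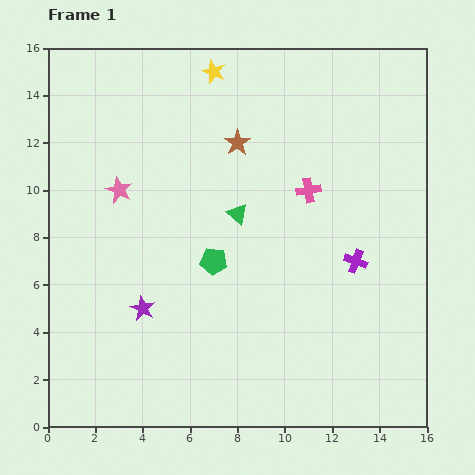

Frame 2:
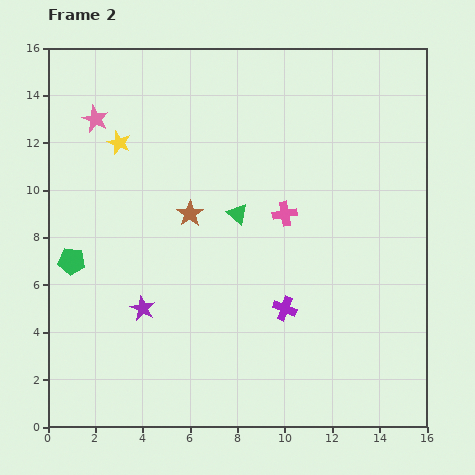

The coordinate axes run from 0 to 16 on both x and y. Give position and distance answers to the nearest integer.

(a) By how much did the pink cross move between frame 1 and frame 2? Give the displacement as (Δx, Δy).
(-1, -1)

The pink cross was at (11, 10) in frame 1 and (10, 9) in frame 2.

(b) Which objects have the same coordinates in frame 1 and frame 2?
the green triangle, the purple star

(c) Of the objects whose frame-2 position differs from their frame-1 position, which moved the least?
the pink cross

(moved 1)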